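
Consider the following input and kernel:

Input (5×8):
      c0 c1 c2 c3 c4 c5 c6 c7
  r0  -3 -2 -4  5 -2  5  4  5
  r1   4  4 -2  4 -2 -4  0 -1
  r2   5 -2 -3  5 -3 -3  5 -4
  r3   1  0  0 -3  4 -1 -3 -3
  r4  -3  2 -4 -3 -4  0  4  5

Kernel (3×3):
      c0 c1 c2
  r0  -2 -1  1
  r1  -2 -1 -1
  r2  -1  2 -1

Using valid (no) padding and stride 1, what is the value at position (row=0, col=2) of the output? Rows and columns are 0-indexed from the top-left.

19

The receptive field on the input at this output position is [-4 5 -2 / -2 4 -2 / -3 5 -3]. Elementwise product with the kernel and sum: -4·-2 + 5·-1 + -2·1 + -2·-2 + 4·-1 + -2·-1 + -3·-1 + 5·2 + -3·-1.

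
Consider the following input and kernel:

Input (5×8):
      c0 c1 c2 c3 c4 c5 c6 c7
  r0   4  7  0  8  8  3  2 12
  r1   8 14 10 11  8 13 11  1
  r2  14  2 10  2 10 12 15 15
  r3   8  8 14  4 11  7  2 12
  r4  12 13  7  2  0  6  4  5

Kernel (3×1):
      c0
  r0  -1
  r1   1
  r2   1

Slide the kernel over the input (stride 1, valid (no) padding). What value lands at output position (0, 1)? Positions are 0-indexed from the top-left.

9

The receptive field on the input at this output position is [7 / 14 / 2]. Elementwise product with the kernel and sum: 7·-1 + 14·1 + 2·1.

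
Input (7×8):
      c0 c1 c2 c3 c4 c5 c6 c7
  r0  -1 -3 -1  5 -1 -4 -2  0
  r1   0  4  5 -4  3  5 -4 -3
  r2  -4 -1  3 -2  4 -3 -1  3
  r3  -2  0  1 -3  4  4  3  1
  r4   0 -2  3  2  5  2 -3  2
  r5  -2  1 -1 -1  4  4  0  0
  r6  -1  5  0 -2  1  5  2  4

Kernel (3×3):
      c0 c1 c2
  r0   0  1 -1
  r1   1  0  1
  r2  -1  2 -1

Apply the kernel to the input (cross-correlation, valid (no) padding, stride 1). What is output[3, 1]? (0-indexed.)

The receptive field on the input at this output position is [0 1 -3 / -2 3 2 / 1 -1 -1]. Elementwise product with the kernel and sum: 1·1 + -3·-1 + -2·1 + 2·1 + 1·-1 + -1·2 + -1·-1.

2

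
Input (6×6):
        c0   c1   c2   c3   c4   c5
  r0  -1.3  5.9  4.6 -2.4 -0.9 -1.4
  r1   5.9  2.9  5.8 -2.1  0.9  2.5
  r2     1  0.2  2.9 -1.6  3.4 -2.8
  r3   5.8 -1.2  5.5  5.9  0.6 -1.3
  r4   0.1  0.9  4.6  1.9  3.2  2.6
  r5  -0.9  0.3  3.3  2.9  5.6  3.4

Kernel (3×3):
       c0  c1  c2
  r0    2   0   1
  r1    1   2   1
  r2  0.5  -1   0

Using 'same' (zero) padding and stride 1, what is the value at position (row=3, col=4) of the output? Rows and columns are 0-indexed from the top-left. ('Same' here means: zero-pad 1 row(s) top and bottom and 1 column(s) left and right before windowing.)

The receptive field on the zero-padded input at this output position is [-1.6 3.4 -2.8 / 5.9 0.6 -1.3 / 1.9 3.2 2.6]. Elementwise product with the kernel and sum: -1.6·2 + -2.8·1 + 5.9·1 + 0.6·2 + -1.3·1 + 1.9·0.5 + 3.2·-1.

-2.45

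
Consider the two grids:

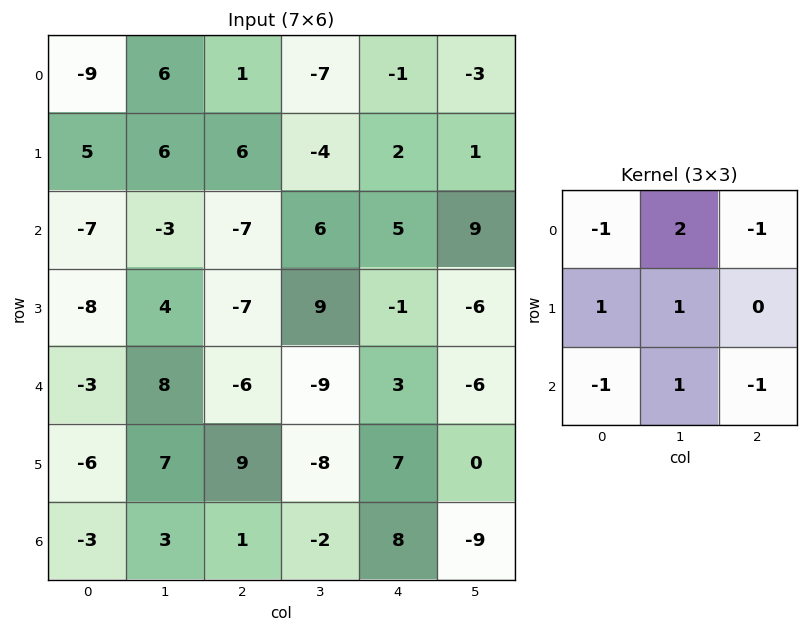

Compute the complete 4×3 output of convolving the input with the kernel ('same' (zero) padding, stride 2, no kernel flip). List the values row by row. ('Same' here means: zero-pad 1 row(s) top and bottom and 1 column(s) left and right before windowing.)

Output[0,0]: The receptive field on the zero-padded input at this output position is [0 0 0 / 0 -9 6 / 0 5 6]. Elementwise product with the kernel and sum: 0·-1 + 0·2 + 0·-1 + 0·1 + -9·1 + 0·-1 + 5·1 + 6·-1.
Output[0,1]: The receptive field on the zero-padded input at this output position is [0 0 0 / 6 1 -7 / 6 6 -4]. Elementwise product with the kernel and sum: 0·-1 + 0·2 + 0·-1 + 6·1 + 1·1 + 6·-1 + 6·1 + -4·-1.

-10 11 -3
-15 -20 14
-36 -15 4
-22 23 28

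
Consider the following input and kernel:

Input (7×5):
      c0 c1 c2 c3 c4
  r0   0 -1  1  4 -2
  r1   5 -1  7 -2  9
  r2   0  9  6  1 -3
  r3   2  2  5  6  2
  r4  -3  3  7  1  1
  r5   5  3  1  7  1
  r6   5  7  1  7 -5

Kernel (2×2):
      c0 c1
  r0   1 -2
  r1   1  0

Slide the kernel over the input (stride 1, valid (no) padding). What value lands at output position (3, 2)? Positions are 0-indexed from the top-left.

0

The receptive field on the input at this output position is [5 6 / 7 1]. Elementwise product with the kernel and sum: 5·1 + 6·-2 + 7·1.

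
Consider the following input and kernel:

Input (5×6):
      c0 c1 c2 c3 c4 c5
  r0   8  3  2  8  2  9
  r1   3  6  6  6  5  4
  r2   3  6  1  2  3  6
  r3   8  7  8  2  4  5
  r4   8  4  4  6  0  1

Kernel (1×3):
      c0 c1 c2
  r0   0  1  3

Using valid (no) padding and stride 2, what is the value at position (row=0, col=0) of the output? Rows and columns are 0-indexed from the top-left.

9

The receptive field on the input at this output position is [8 3 2]. Elementwise product with the kernel and sum: 3·1 + 2·3.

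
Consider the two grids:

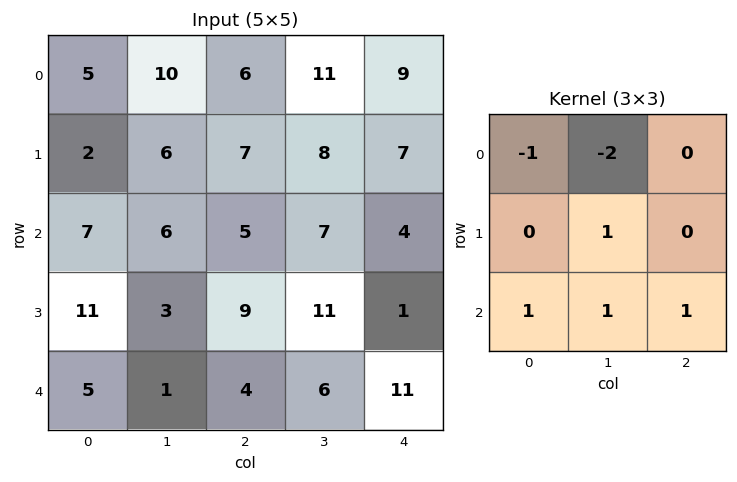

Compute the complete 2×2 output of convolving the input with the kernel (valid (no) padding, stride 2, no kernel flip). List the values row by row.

-1 -4
-6 13

Output[0,0]: The receptive field on the input at this output position is [5 10 6 / 2 6 7 / 7 6 5]. Elementwise product with the kernel and sum: 5·-1 + 10·-2 + 6·1 + 7·1 + 6·1 + 5·1.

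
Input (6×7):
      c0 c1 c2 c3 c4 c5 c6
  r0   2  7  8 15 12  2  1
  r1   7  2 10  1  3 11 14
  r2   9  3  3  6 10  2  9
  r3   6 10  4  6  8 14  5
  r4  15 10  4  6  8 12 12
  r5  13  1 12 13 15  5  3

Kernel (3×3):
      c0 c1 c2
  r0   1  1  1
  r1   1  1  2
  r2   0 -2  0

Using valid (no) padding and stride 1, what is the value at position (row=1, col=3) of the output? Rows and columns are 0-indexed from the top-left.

19

The receptive field on the input at this output position is [1 3 11 / 6 10 2 / 6 8 14]. Elementwise product with the kernel and sum: 1·1 + 3·1 + 11·1 + 6·1 + 10·1 + 2·2 + 8·-2.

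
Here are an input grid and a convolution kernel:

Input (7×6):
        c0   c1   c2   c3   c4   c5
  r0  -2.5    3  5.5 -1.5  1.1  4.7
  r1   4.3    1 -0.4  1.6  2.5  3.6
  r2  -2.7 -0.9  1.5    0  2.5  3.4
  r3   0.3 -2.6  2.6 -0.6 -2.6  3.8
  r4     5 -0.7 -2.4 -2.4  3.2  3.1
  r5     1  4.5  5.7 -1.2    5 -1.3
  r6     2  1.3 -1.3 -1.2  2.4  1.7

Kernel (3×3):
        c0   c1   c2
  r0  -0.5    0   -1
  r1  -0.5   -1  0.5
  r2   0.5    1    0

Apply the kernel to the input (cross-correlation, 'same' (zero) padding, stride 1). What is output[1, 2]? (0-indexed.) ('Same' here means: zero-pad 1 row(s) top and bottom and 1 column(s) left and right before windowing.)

The receptive field on the zero-padded input at this output position is [3 5.5 -1.5 / 1 -0.4 1.6 / -0.9 1.5 0]. Elementwise product with the kernel and sum: 3·-0.5 + -1.5·-1 + 1·-0.5 + -0.4·-1 + 1.6·0.5 + -0.9·0.5 + 1.5·1.

1.75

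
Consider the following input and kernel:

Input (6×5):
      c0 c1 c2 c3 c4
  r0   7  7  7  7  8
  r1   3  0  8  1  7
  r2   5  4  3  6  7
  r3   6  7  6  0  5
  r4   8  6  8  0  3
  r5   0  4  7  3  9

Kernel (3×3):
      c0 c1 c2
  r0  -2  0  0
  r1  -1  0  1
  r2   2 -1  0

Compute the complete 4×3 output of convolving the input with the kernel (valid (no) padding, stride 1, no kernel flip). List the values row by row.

Output[0,0]: The receptive field on the input at this output position is [7 7 7 / 3 0 8 / 5 4 3]. Elementwise product with the kernel and sum: 7·-2 + 3·-1 + 8·1 + 5·2 + 4·-1.

-3 -8 -15
-3 10 0
0 -11 9
-16 -19 -6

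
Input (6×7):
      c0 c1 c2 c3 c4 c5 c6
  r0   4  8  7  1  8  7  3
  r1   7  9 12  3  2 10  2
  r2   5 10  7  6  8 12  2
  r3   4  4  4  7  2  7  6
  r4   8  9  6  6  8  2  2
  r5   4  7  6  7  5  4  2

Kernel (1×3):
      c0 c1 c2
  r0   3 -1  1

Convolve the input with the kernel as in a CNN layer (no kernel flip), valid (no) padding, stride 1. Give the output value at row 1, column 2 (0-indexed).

The receptive field on the input at this output position is [12 3 2]. Elementwise product with the kernel and sum: 12·3 + 3·-1 + 2·1.

35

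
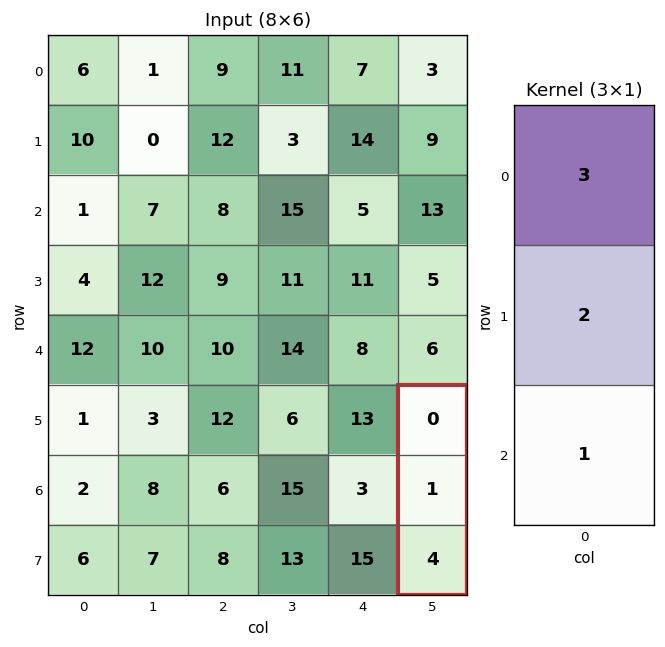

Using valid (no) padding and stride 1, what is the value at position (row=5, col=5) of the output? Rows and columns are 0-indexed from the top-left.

The receptive field on the input at this output position is [0 / 1 / 4]. Elementwise product with the kernel and sum: 0·3 + 1·2 + 4·1.

6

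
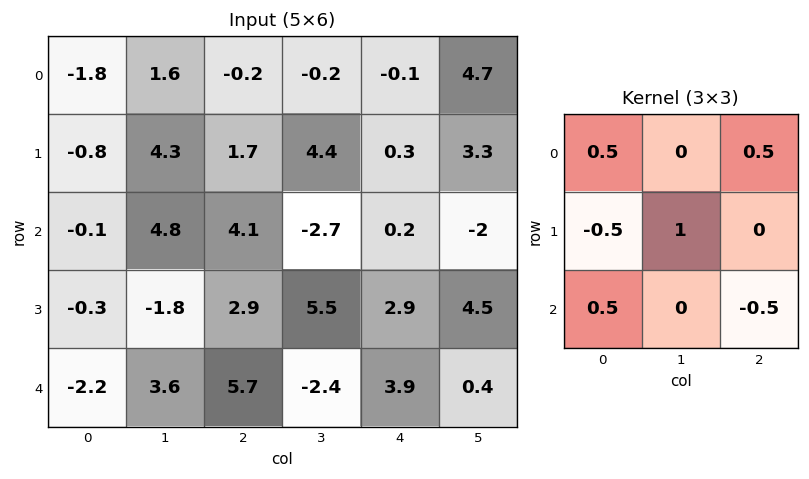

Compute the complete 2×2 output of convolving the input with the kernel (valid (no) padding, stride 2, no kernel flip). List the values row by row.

Output[0,0]: The receptive field on the input at this output position is [-1.8 1.6 -0.2 / -0.8 4.3 1.7 / -0.1 4.8 4.1]. Elementwise product with the kernel and sum: -1.8·0.5 + -0.2·0.5 + -0.8·-0.5 + 4.3·1 + -0.1·0.5 + 4.1·-0.5.

1.6 5.35
-3.6 7.1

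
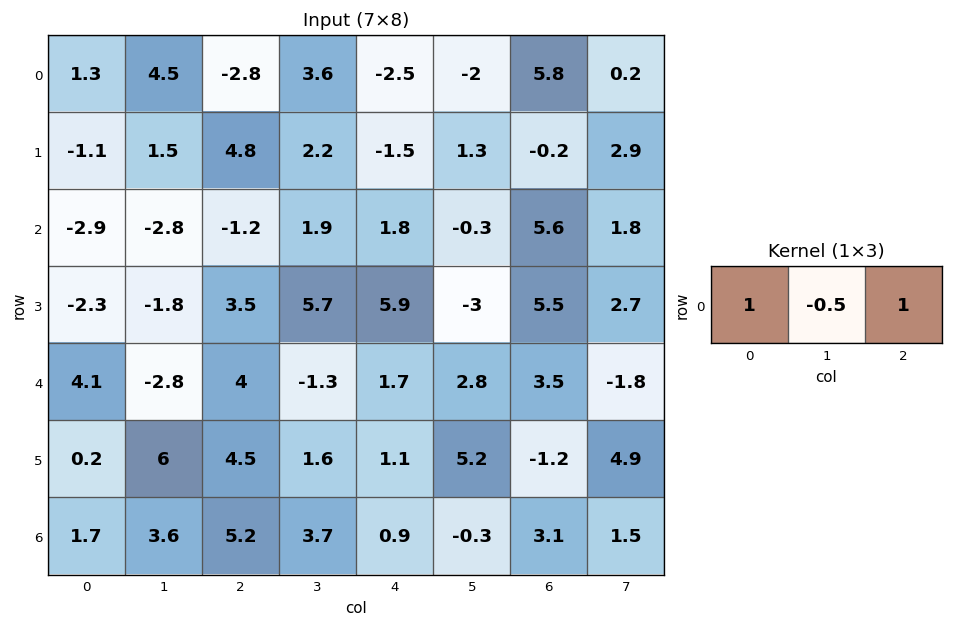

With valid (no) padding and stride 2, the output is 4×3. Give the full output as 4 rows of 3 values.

Output[0,0]: The receptive field on the input at this output position is [1.3 4.5 -2.8]. Elementwise product with the kernel and sum: 1.3·1 + 4.5·-0.5 + -2.8·1.

-3.75 -7.1 4.3
-2.7 -0.35 7.55
9.5 6.35 3.8
5.1 4.25 4.15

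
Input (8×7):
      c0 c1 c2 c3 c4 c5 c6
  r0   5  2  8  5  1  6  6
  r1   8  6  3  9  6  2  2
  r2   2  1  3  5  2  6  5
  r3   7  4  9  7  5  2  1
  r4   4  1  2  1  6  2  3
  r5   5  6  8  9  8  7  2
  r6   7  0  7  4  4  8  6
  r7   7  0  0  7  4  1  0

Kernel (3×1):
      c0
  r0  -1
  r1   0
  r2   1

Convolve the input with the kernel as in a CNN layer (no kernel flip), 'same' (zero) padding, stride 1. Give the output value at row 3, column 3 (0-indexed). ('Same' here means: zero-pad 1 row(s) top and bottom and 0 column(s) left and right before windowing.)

-4

The receptive field on the zero-padded input at this output position is [5 / 7 / 1]. Elementwise product with the kernel and sum: 5·-1 + 1·1.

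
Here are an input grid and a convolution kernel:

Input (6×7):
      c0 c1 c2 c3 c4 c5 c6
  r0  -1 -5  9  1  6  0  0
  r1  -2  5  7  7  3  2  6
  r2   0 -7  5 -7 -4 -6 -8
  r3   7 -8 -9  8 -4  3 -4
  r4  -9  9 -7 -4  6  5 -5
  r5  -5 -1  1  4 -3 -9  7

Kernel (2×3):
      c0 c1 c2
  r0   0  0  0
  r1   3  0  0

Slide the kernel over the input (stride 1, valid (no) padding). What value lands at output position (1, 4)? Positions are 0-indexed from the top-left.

-12

The receptive field on the input at this output position is [3 2 6 / -4 -6 -8]. Elementwise product with the kernel and sum: -4·3.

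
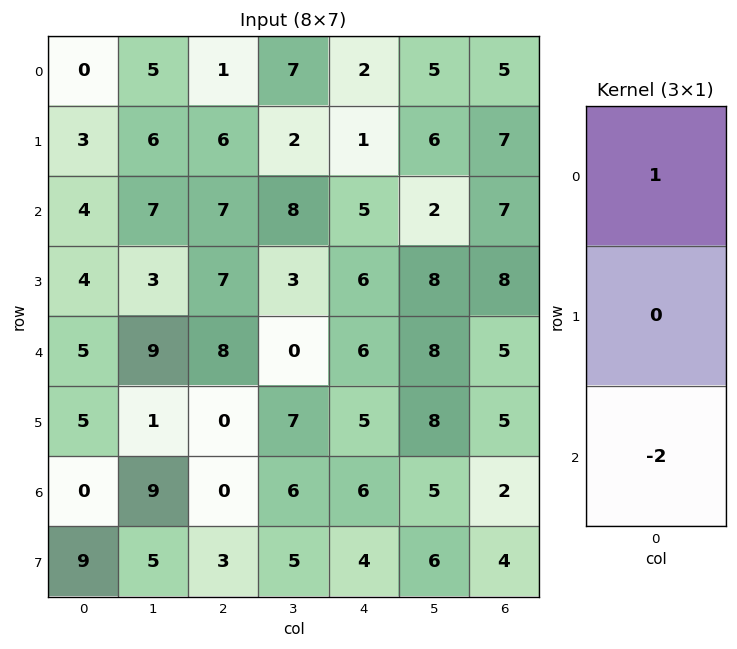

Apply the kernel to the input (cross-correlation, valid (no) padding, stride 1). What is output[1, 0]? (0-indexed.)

-5

The receptive field on the input at this output position is [3 / 4 / 4]. Elementwise product with the kernel and sum: 3·1 + 4·-2.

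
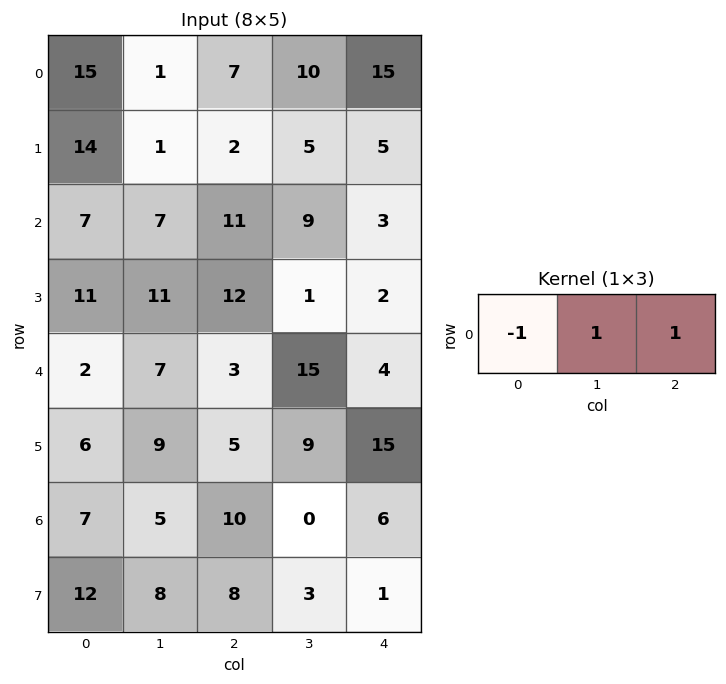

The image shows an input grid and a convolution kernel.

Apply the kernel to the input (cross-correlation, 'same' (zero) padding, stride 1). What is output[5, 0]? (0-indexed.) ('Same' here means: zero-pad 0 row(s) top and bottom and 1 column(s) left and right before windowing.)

The receptive field on the zero-padded input at this output position is [0 6 9]. Elementwise product with the kernel and sum: 0·-1 + 6·1 + 9·1.

15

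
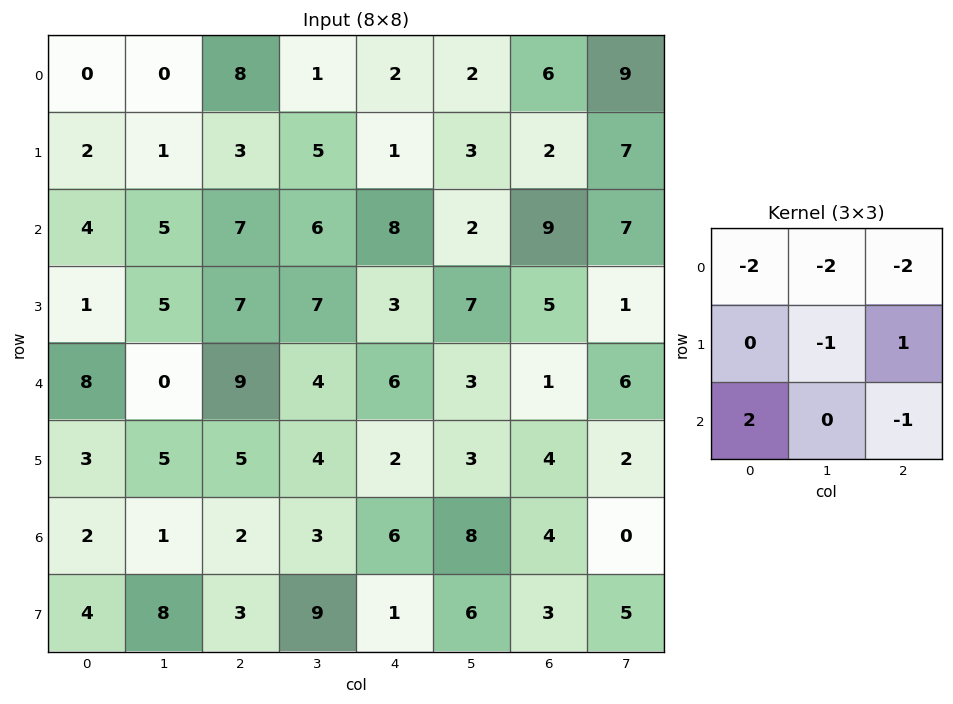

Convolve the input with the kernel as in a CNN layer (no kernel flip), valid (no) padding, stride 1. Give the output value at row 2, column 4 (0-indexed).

-29

The receptive field on the input at this output position is [8 2 9 / 3 7 5 / 6 3 1]. Elementwise product with the kernel and sum: 8·-2 + 2·-2 + 9·-2 + 7·-1 + 5·1 + 6·2 + 1·-1.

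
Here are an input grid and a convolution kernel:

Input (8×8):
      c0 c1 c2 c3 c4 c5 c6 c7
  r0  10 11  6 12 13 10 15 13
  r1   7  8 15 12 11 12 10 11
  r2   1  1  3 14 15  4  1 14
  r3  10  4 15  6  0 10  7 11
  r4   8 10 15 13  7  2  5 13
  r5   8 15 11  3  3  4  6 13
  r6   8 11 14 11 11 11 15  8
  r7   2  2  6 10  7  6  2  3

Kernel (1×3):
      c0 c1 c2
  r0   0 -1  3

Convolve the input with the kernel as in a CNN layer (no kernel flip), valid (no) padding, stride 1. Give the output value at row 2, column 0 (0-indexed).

8

The receptive field on the input at this output position is [1 1 3]. Elementwise product with the kernel and sum: 1·-1 + 3·3.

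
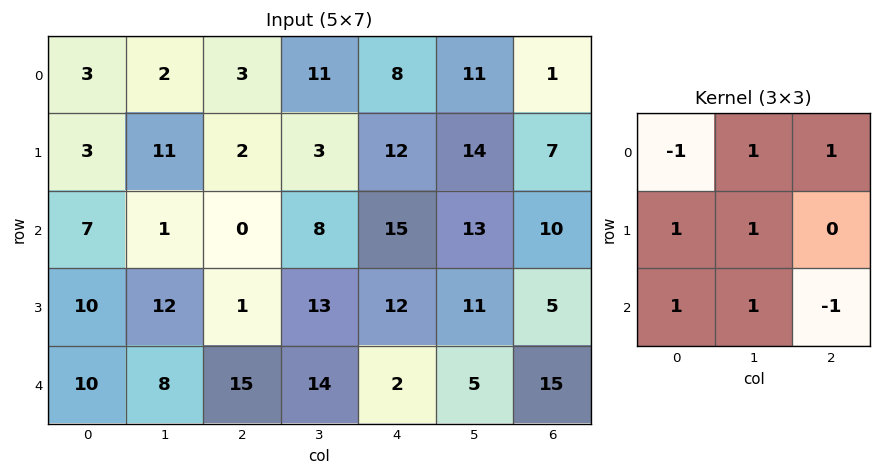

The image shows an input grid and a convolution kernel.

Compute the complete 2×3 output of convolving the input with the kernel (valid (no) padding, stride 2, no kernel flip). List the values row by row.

24 14 48
19 64 23

Output[0,0]: The receptive field on the input at this output position is [3 2 3 / 3 11 2 / 7 1 0]. Elementwise product with the kernel and sum: 3·-1 + 2·1 + 3·1 + 3·1 + 11·1 + 7·1 + 1·1 + 0·-1.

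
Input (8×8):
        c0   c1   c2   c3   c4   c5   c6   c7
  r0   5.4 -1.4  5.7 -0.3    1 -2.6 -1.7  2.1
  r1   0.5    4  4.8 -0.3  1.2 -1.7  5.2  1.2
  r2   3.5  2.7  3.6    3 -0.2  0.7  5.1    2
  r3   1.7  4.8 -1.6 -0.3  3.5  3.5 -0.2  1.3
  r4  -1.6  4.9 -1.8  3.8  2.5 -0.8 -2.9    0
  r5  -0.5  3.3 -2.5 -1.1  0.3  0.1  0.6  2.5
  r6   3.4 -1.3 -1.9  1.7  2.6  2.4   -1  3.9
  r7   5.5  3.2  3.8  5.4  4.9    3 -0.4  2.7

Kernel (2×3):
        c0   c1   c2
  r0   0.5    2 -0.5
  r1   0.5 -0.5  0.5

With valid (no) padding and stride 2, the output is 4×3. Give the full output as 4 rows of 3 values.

-2.3 4.9 0.2
3 9 -1.35
6.75 4.9 1.5
3.1 2.8 7.35

Output[0,0]: The receptive field on the input at this output position is [5.4 -1.4 5.7 / 0.5 4 4.8]. Elementwise product with the kernel and sum: 5.4·0.5 + -1.4·2 + 5.7·-0.5 + 0.5·0.5 + 4·-0.5 + 4.8·0.5.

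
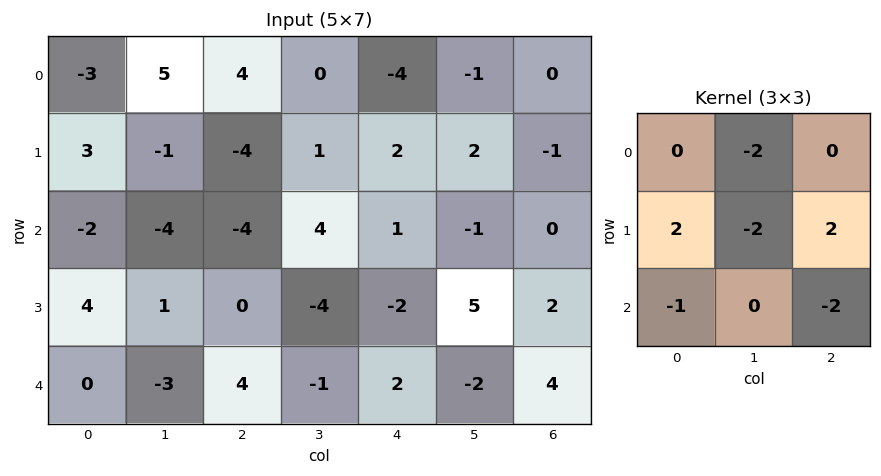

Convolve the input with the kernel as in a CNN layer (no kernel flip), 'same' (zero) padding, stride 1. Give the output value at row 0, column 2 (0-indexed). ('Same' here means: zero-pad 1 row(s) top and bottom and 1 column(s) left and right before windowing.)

The receptive field on the zero-padded input at this output position is [0 0 0 / 5 4 0 / -1 -4 1]. Elementwise product with the kernel and sum: 0·-2 + 5·2 + 4·-2 + 0·2 + -1·-1 + 1·-2.

1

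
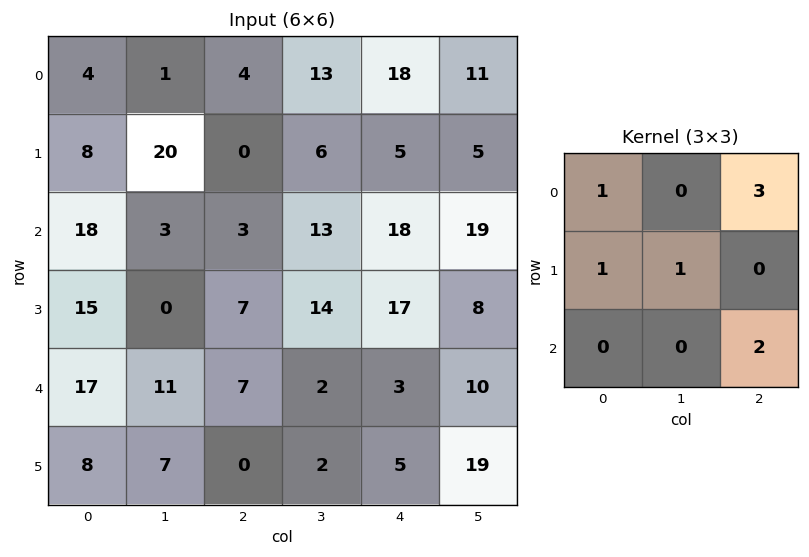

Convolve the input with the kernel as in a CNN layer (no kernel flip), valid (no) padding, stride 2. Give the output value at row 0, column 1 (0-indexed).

100

The receptive field on the input at this output position is [4 13 18 / 0 6 5 / 3 13 18]. Elementwise product with the kernel and sum: 4·1 + 18·3 + 0·1 + 6·1 + 18·2.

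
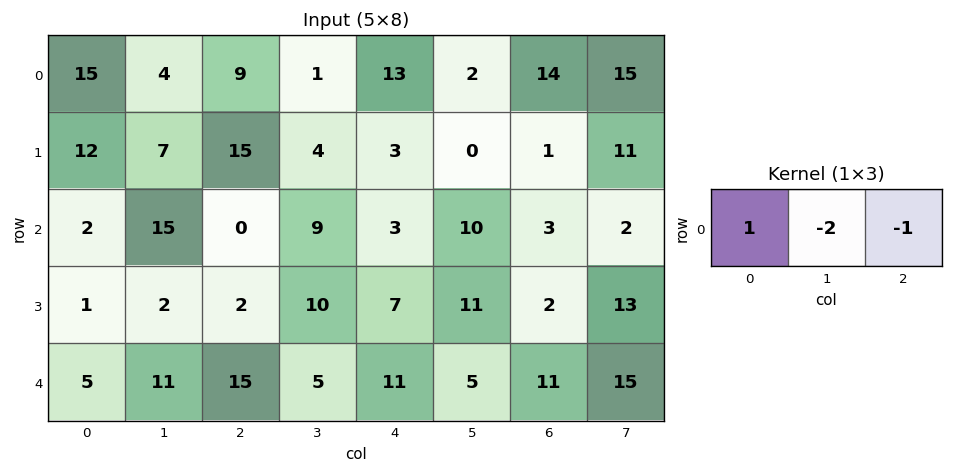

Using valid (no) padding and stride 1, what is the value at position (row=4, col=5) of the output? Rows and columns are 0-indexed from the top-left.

The receptive field on the input at this output position is [5 11 15]. Elementwise product with the kernel and sum: 5·1 + 11·-2 + 15·-1.

-32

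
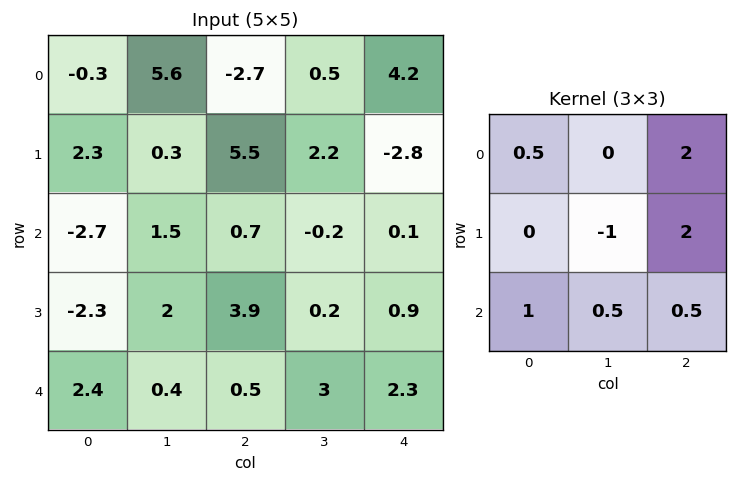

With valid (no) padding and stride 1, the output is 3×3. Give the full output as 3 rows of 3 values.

Output[0,0]: The receptive field on the input at this output position is [-0.3 5.6 -2.7 / 2.3 0.3 5.5 / -2.7 1.5 0.7]. Elementwise product with the kernel and sum: -0.3·0.5 + -2.7·2 + 0.3·-1 + 5.5·2 + -2.7·1 + 1.5·0.5 + 0.7·0.5.

3.55 4.45 -0.1
12.7 7.5 2
8.7 -1 5.3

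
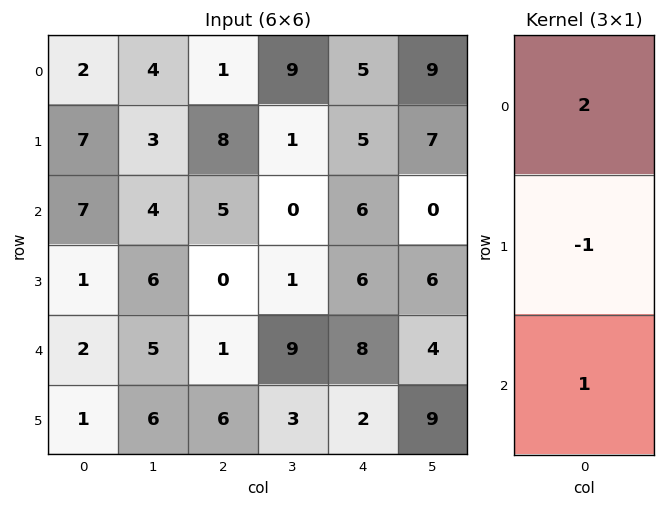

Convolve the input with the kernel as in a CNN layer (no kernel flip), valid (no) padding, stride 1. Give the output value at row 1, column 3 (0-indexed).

3

The receptive field on the input at this output position is [1 / 0 / 1]. Elementwise product with the kernel and sum: 1·2 + 0·-1 + 1·1.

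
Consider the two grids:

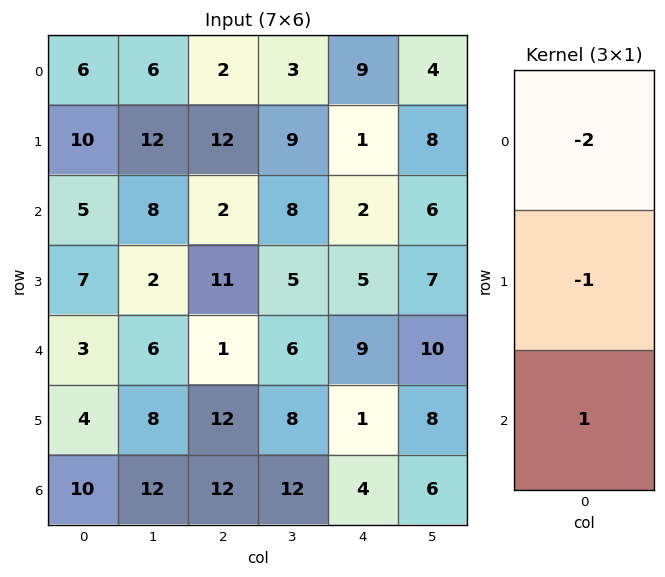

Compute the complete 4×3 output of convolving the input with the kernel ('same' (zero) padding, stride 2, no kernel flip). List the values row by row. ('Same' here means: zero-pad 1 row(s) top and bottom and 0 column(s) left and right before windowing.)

4 10 -8
-18 -15 1
-13 -11 -18
-18 -36 -6

Output[0,0]: The receptive field on the zero-padded input at this output position is [0 / 6 / 10]. Elementwise product with the kernel and sum: 0·-2 + 6·-1 + 10·1.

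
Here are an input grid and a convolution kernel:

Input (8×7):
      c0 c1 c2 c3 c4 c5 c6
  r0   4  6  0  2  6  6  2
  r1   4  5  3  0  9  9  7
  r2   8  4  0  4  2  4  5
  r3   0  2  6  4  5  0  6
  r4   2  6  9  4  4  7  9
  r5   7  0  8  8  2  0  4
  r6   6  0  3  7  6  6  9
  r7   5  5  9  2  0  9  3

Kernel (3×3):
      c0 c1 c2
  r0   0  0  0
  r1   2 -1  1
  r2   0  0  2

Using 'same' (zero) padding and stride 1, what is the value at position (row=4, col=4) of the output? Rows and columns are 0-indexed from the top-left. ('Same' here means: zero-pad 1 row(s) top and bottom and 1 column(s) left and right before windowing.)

The receptive field on the zero-padded input at this output position is [4 5 0 / 4 4 7 / 8 2 0]. Elementwise product with the kernel and sum: 4·2 + 4·-1 + 7·1 + 0·2.

11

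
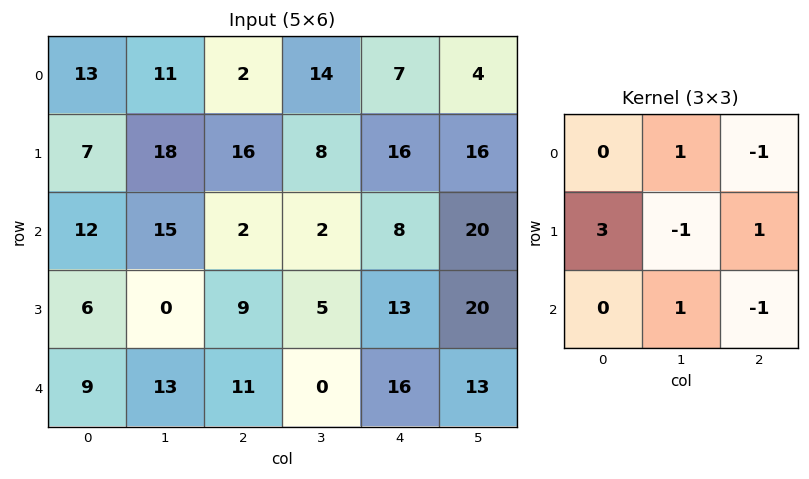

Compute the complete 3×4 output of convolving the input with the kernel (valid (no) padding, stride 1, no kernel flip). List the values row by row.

Output[0,0]: The receptive field on the input at this output position is [13 11 2 / 7 18 16 / 12 15 2]. Elementwise product with the kernel and sum: 11·1 + 2·-1 + 7·3 + 18·-1 + 16·1 + 15·1 + 2·-1.

41 34 57 15
16 57 -4 11
42 7 13 13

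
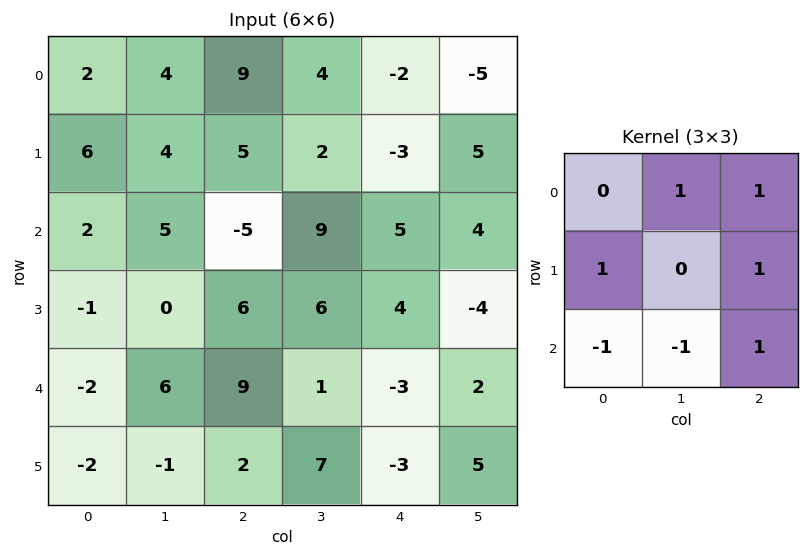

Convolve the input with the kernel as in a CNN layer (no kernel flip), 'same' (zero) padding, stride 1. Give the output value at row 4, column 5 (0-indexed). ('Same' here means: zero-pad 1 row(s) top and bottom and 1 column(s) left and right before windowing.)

-9

The receptive field on the zero-padded input at this output position is [4 -4 0 / -3 2 0 / -3 5 0]. Elementwise product with the kernel and sum: -4·1 + 0·1 + -3·1 + 0·1 + -3·-1 + 5·-1 + 0·1.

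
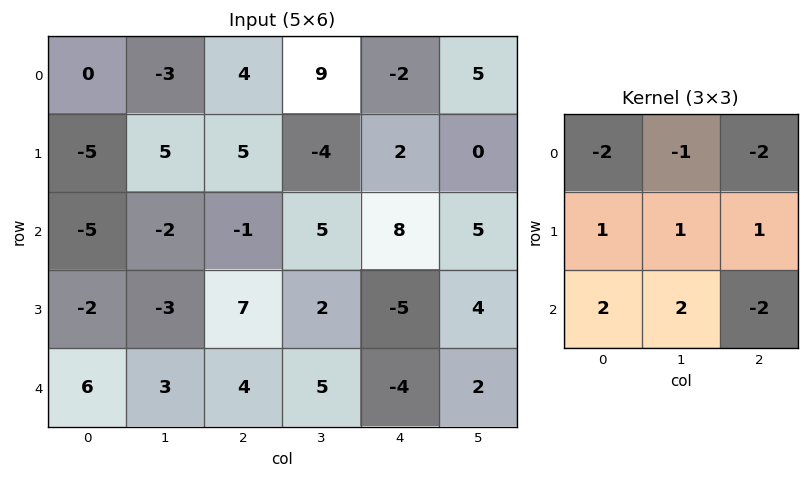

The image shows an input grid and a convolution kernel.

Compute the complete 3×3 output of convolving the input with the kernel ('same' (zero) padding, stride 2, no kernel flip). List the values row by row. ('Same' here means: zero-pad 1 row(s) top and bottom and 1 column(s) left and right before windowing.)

Output[0,0]: The receptive field on the zero-padded input at this output position is [0 0 0 / 0 0 -3 / 0 -5 5]. Elementwise product with the kernel and sum: 0·-2 + 0·-1 + 0·-2 + 0·1 + 0·1 + -3·1 + 0·2 + -5·2 + 5·-2.
Output[0,1]: The receptive field on the zero-padded input at this output position is [0 0 0 / -3 4 9 / 5 5 -4]. Elementwise product with the kernel and sum: 0·-2 + 0·-1 + 0·-2 + -3·1 + 4·1 + 9·1 + 5·2 + 5·2 + -4·-2.

-23 38 8
-10 -1 10
17 7 -4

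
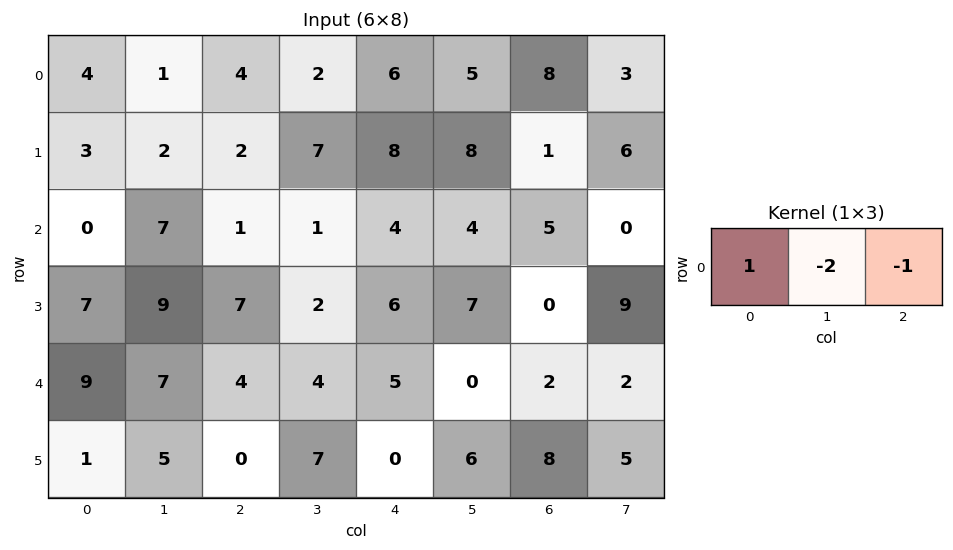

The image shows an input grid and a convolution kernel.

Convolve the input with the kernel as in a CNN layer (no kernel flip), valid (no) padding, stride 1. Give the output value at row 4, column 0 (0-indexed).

-9

The receptive field on the input at this output position is [9 7 4]. Elementwise product with the kernel and sum: 9·1 + 7·-2 + 4·-1.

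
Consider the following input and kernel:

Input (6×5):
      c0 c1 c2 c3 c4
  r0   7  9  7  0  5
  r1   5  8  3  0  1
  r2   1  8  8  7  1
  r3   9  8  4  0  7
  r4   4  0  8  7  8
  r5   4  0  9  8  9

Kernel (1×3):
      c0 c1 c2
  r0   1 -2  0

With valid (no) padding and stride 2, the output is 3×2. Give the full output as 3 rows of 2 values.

-11 7
-15 -6
4 -6

Output[0,0]: The receptive field on the input at this output position is [7 9 7]. Elementwise product with the kernel and sum: 7·1 + 9·-2.
Output[0,1]: The receptive field on the input at this output position is [7 0 5]. Elementwise product with the kernel and sum: 7·1 + 0·-2.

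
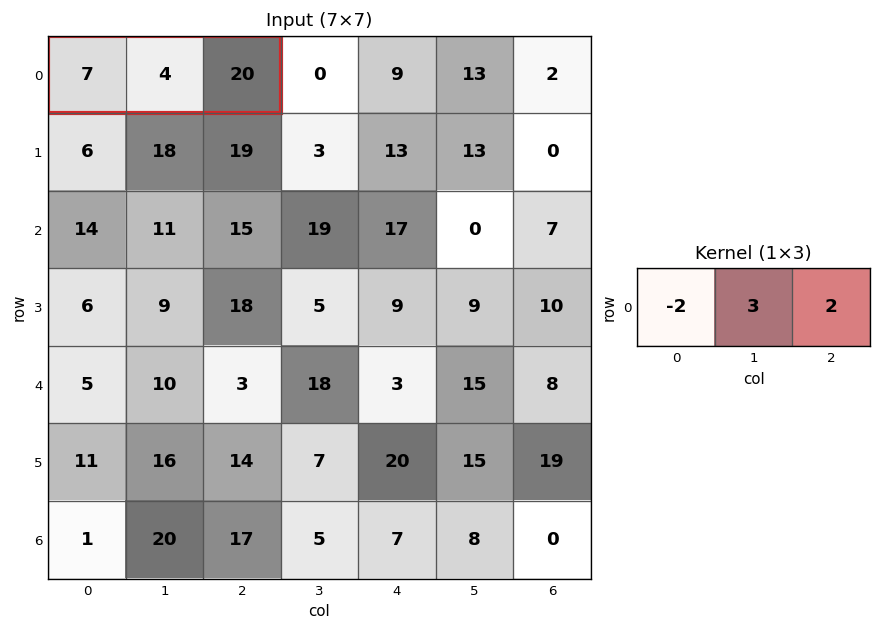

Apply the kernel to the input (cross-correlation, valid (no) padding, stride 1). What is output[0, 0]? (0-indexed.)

38

The receptive field on the input at this output position is [7 4 20]. Elementwise product with the kernel and sum: 7·-2 + 4·3 + 20·2.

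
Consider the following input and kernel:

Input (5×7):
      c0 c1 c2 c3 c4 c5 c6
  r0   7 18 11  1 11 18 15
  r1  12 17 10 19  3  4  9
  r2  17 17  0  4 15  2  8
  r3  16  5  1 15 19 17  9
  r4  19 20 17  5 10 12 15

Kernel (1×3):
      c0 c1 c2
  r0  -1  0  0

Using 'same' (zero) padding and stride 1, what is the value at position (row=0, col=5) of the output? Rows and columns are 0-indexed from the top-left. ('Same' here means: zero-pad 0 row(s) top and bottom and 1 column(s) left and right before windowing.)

The receptive field on the zero-padded input at this output position is [11 18 15]. Elementwise product with the kernel and sum: 11·-1.

-11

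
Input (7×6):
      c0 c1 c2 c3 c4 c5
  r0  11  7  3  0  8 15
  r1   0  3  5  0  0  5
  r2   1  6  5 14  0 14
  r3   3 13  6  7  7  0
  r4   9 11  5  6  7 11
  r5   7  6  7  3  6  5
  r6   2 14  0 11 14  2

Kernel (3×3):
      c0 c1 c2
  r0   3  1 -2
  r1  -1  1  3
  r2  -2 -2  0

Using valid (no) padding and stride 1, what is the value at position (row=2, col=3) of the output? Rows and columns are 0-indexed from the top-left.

-12

The receptive field on the input at this output position is [14 0 14 / 7 7 0 / 6 7 11]. Elementwise product with the kernel and sum: 14·3 + 0·1 + 14·-2 + 7·-1 + 7·1 + 0·3 + 6·-2 + 7·-2.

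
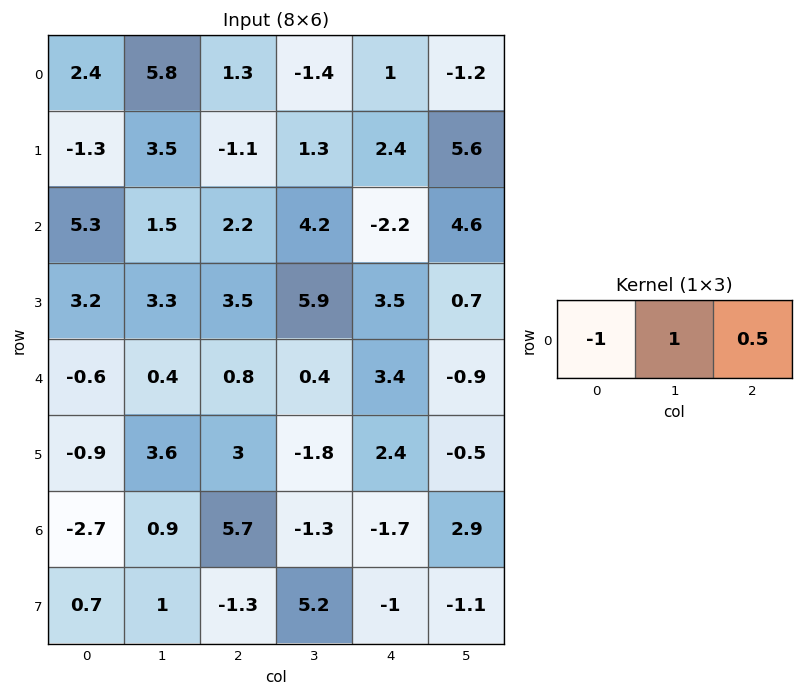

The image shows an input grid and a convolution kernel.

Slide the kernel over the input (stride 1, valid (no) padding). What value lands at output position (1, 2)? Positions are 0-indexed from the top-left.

3.6

The receptive field on the input at this output position is [-1.1 1.3 2.4]. Elementwise product with the kernel and sum: -1.1·-1 + 1.3·1 + 2.4·0.5.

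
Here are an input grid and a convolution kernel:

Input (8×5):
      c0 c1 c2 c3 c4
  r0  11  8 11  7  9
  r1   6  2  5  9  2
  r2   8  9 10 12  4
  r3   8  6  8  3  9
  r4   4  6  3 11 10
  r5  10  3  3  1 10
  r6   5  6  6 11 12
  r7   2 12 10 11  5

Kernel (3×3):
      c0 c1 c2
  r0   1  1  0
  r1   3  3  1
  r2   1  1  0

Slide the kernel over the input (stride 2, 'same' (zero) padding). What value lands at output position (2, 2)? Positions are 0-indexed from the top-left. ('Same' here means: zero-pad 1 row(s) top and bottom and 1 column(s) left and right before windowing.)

86

The receptive field on the zero-padded input at this output position is [3 9 0 / 11 10 0 / 1 10 0]. Elementwise product with the kernel and sum: 3·1 + 9·1 + 11·3 + 10·3 + 0·1 + 1·1 + 10·1.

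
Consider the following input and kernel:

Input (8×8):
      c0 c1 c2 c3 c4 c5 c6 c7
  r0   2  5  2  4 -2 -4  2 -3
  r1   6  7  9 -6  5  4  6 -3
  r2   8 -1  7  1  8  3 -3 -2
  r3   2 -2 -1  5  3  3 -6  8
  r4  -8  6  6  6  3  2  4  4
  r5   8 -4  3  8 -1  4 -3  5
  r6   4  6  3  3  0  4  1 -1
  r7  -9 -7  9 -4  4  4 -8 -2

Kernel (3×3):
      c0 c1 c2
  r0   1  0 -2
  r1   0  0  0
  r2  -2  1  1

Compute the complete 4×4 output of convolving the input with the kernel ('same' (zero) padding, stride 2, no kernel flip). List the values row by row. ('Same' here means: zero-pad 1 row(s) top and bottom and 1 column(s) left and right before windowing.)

13 -11 21 -5
-14 27 -18 6
8 7 -14 -19
-8 -1 16 -24

Output[0,0]: The receptive field on the zero-padded input at this output position is [0 0 0 / 0 2 5 / 0 6 7]. Elementwise product with the kernel and sum: 0·1 + 0·-2 + 0·-2 + 6·1 + 7·1.
Output[0,1]: The receptive field on the zero-padded input at this output position is [0 0 0 / 5 2 4 / 7 9 -6]. Elementwise product with the kernel and sum: 0·1 + 0·-2 + 7·-2 + 9·1 + -6·1.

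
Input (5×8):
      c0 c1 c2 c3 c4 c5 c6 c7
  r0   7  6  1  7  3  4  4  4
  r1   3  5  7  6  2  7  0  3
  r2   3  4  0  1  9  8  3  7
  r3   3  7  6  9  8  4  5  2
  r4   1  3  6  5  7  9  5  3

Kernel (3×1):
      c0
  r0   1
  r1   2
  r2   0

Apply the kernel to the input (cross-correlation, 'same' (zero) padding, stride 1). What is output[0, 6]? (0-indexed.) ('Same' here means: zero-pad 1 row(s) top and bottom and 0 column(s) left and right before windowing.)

The receptive field on the zero-padded input at this output position is [0 / 4 / 0]. Elementwise product with the kernel and sum: 0·1 + 4·2.

8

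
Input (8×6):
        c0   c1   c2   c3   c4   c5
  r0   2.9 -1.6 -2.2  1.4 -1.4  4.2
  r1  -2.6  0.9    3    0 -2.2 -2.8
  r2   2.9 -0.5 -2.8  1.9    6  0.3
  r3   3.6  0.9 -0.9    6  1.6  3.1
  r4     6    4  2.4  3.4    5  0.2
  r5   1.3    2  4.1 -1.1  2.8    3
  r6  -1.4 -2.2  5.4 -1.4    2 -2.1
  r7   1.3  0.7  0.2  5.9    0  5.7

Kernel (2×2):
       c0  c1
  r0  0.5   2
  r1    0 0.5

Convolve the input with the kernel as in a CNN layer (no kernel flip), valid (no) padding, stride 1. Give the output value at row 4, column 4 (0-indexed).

4.4

The receptive field on the input at this output position is [5 0.2 / 2.8 3]. Elementwise product with the kernel and sum: 5·0.5 + 0.2·2 + 3·0.5.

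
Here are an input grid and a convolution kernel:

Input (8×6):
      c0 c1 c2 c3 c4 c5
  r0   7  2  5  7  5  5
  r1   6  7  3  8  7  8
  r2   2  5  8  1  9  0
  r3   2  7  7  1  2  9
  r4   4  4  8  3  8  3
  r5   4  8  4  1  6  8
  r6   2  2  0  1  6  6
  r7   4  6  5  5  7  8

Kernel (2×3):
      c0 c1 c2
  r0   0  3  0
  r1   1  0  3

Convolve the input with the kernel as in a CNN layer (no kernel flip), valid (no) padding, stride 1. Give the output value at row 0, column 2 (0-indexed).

The receptive field on the input at this output position is [5 7 5 / 3 8 7]. Elementwise product with the kernel and sum: 7·3 + 3·1 + 7·3.

45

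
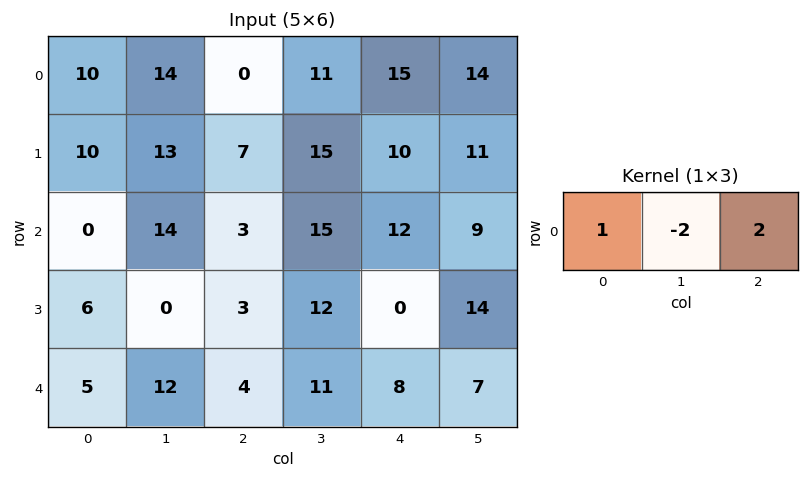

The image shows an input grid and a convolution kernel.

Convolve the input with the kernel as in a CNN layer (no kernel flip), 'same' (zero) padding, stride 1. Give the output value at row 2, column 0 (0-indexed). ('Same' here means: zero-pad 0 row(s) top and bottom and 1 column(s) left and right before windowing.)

28

The receptive field on the zero-padded input at this output position is [0 0 14]. Elementwise product with the kernel and sum: 0·1 + 0·-2 + 14·2.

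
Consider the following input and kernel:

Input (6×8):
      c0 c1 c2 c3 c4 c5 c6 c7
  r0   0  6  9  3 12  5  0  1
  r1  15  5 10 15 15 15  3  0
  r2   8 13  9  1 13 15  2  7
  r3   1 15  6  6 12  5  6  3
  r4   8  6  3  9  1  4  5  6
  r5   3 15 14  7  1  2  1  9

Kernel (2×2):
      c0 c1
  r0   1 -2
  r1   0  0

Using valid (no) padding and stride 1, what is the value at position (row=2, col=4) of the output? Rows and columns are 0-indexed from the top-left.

The receptive field on the input at this output position is [13 15 / 12 5]. Elementwise product with the kernel and sum: 13·1 + 15·-2.

-17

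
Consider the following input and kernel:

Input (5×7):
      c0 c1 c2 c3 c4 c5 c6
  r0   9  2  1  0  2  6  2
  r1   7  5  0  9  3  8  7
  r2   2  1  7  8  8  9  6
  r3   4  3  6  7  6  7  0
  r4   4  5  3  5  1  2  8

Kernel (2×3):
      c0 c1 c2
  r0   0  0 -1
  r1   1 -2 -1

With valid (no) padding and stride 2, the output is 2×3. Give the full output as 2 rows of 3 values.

Output[0,0]: The receptive field on the input at this output position is [9 2 1 / 7 5 0]. Elementwise product with the kernel and sum: 1·-1 + 7·1 + 5·-2 + 0·-1.

-4 -23 -22
-15 -22 -14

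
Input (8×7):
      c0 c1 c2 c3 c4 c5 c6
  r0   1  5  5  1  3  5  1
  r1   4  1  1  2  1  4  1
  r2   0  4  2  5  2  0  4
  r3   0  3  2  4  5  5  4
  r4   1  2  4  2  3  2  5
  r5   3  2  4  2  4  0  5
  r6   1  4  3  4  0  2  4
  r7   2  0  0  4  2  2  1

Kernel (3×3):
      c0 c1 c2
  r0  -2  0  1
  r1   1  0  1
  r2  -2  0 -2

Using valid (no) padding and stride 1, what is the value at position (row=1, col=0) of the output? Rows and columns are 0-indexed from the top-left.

The receptive field on the input at this output position is [4 1 1 / 0 4 2 / 0 3 2]. Elementwise product with the kernel and sum: 4·-2 + 1·1 + 0·1 + 2·1 + 0·-2 + 2·-2.

-9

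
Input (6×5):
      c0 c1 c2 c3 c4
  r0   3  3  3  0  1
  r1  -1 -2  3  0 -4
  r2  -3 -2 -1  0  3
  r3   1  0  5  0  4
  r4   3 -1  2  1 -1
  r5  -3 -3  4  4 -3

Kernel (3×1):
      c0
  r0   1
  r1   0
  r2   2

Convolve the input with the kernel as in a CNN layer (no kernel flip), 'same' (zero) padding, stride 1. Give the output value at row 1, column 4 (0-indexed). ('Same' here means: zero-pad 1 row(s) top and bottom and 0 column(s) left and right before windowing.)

7

The receptive field on the zero-padded input at this output position is [1 / -4 / 3]. Elementwise product with the kernel and sum: 1·1 + 3·2.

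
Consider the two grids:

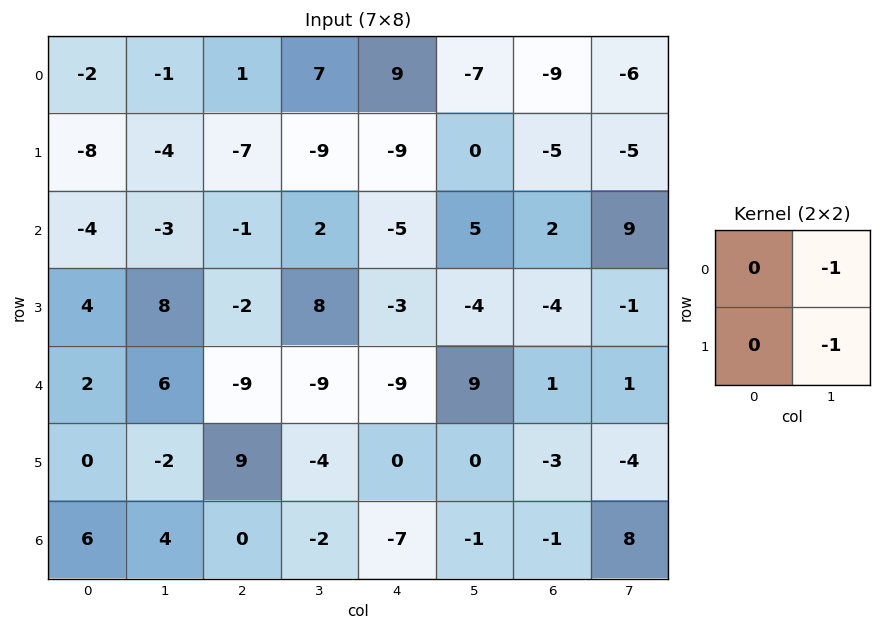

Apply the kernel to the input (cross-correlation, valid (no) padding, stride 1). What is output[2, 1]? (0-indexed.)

The receptive field on the input at this output position is [-3 -1 / 8 -2]. Elementwise product with the kernel and sum: -1·-1 + -2·-1.

3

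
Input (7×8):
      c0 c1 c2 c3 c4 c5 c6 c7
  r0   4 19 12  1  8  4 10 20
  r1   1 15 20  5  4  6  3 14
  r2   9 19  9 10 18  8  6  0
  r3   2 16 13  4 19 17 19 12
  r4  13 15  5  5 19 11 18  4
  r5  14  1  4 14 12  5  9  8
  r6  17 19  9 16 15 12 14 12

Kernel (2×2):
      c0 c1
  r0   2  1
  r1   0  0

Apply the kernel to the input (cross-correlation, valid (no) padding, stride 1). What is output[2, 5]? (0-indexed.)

The receptive field on the input at this output position is [8 6 / 17 19]. Elementwise product with the kernel and sum: 8·2 + 6·1.

22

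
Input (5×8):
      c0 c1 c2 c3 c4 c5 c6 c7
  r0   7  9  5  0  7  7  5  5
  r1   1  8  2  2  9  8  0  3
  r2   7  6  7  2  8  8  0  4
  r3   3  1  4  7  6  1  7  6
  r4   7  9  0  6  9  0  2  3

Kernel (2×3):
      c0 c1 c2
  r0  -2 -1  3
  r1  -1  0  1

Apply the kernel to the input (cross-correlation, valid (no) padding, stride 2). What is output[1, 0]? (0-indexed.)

2

The receptive field on the input at this output position is [7 6 7 / 3 1 4]. Elementwise product with the kernel and sum: 7·-2 + 6·-1 + 7·3 + 3·-1 + 4·1.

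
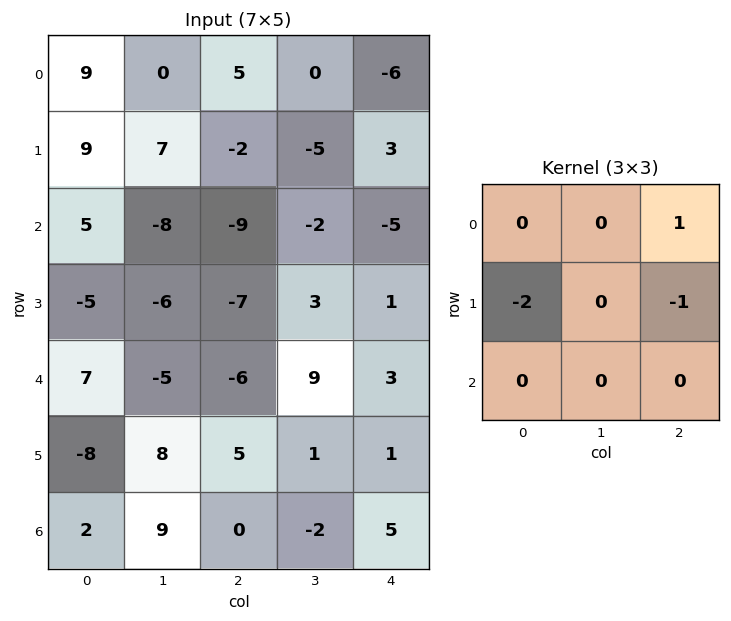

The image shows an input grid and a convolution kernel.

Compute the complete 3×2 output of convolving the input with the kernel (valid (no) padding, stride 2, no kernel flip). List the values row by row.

Output[0,0]: The receptive field on the input at this output position is [9 0 5 / 9 7 -2 / 5 -8 -9]. Elementwise product with the kernel and sum: 5·1 + 9·-2 + -2·-1.

-11 -5
8 8
5 -8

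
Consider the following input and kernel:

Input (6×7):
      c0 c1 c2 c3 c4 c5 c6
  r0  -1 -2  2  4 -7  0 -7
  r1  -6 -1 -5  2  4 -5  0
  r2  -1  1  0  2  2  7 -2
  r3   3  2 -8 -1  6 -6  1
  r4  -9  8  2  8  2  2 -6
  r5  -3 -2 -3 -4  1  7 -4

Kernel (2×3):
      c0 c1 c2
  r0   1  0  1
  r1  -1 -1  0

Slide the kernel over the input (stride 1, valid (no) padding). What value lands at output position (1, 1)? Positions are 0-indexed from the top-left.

0

The receptive field on the input at this output position is [-1 -5 2 / 1 0 2]. Elementwise product with the kernel and sum: -1·1 + 2·1 + 1·-1 + 0·-1.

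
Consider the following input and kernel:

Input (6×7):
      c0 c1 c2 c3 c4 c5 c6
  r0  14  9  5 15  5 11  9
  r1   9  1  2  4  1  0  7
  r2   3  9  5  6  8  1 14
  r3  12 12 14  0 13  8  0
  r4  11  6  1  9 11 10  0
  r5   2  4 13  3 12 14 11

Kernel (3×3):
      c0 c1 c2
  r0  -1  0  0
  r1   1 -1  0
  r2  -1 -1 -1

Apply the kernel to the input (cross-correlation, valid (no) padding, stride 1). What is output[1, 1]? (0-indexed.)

The receptive field on the input at this output position is [1 2 4 / 9 5 6 / 12 14 0]. Elementwise product with the kernel and sum: 1·-1 + 9·1 + 5·-1 + 12·-1 + 14·-1 + 0·-1.

-23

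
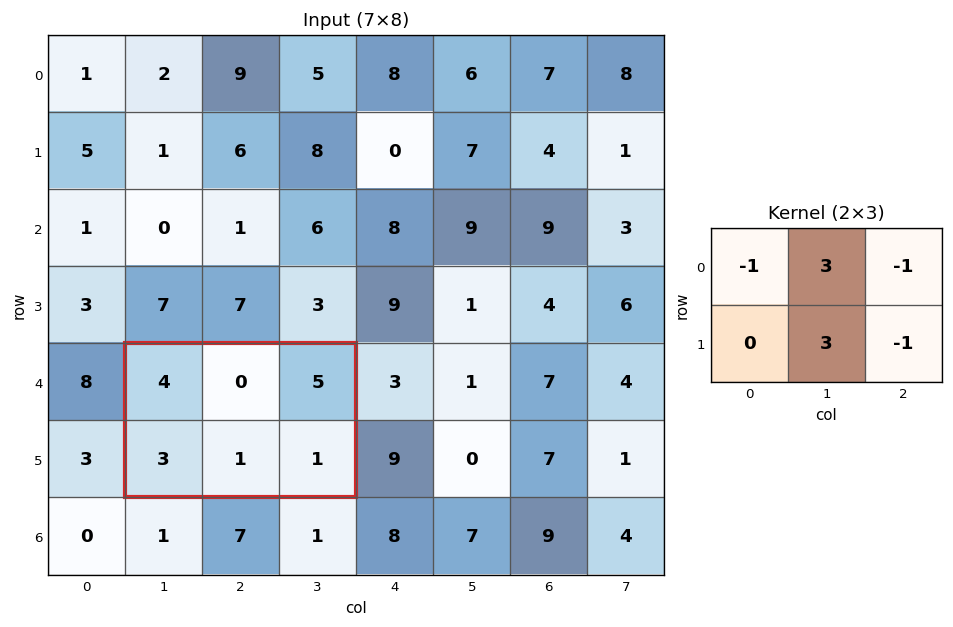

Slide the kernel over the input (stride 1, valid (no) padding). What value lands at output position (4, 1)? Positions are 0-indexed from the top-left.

-7

The receptive field on the input at this output position is [4 0 5 / 3 1 1]. Elementwise product with the kernel and sum: 4·-1 + 0·3 + 5·-1 + 1·3 + 1·-1.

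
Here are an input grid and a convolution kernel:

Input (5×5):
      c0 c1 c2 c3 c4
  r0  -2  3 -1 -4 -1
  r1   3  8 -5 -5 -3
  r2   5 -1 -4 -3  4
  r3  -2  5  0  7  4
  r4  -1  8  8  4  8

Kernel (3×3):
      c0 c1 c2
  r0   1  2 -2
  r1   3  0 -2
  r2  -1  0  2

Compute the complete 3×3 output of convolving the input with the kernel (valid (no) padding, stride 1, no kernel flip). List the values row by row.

Output[0,0]: The receptive field on the input at this output position is [-2 3 -1 / 3 8 -5 / 5 -1 -4]. Elementwise product with the kernel and sum: -2·1 + 3·2 + -1·-2 + 3·3 + -5·-2 + 5·-1 + -4·2.
Output[0,1]: The receptive field on the input at this output position is [3 -1 -4 / 8 -5 -5 / -1 -4 -3]. Elementwise product with the kernel and sum: 3·1 + -1·2 + -4·-2 + 8·3 + -5·-2 + -1·-1 + -3·2.

12 38 -4
54 20 -21
22 -2 -18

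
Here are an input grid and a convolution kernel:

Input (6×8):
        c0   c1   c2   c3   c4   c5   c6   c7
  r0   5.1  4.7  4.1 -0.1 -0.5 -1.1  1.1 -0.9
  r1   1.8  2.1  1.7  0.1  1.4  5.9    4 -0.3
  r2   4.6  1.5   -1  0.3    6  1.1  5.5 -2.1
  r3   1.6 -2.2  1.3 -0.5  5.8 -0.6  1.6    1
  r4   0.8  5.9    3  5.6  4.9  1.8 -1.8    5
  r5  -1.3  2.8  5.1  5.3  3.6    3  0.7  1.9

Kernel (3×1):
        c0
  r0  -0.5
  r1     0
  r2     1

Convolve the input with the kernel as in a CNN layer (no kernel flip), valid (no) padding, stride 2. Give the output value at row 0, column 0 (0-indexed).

2.05

The receptive field on the input at this output position is [5.1 / 1.8 / 4.6]. Elementwise product with the kernel and sum: 5.1·-0.5 + 4.6·1.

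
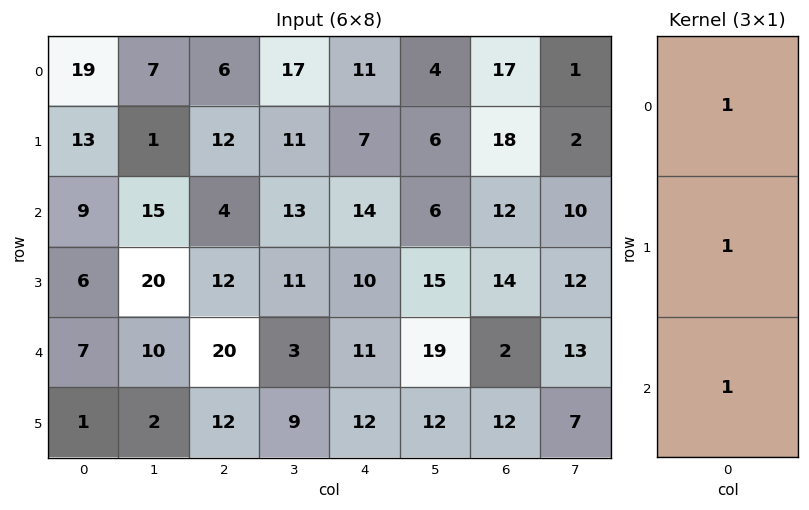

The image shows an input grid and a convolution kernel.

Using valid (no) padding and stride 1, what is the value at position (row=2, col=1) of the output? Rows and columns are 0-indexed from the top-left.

The receptive field on the input at this output position is [15 / 20 / 10]. Elementwise product with the kernel and sum: 15·1 + 20·1 + 10·1.

45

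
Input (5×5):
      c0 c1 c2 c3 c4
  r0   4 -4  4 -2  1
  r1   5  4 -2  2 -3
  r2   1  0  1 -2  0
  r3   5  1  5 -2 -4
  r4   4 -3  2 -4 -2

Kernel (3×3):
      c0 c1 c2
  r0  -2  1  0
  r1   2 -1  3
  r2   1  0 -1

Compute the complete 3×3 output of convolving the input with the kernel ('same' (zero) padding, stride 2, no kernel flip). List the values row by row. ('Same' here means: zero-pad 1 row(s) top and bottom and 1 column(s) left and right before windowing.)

Output[0,0]: The receptive field on the zero-padded input at this output position is [0 0 0 / 0 4 -4 / 0 5 4]. Elementwise product with the kernel and sum: 0·-2 + 0·1 + 0·2 + 4·-1 + -4·3 + 0·1 + 4·-1.

-20 -16 -3
3 -14 -13
-8 -17 -6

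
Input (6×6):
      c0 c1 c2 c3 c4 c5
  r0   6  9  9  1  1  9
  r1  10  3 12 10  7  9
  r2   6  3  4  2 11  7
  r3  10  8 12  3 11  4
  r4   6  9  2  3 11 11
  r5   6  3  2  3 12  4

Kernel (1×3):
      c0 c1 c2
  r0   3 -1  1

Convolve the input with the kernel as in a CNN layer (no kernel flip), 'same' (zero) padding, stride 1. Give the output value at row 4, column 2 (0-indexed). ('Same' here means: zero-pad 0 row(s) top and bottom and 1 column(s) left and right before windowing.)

The receptive field on the zero-padded input at this output position is [9 2 3]. Elementwise product with the kernel and sum: 9·3 + 2·-1 + 3·1.

28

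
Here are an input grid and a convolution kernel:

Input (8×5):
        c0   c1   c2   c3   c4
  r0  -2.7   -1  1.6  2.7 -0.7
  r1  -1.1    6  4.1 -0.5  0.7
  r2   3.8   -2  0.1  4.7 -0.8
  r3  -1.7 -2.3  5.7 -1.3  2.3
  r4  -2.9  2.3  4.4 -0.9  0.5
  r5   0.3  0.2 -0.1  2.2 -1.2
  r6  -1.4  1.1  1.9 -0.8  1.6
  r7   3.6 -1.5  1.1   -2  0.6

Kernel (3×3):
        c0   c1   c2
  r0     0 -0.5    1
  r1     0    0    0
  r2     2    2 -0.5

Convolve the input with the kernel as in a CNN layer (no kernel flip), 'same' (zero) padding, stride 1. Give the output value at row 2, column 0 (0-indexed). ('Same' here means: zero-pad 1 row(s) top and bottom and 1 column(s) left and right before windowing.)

4.3

The receptive field on the zero-padded input at this output position is [0 -1.1 6 / 0 3.8 -2 / 0 -1.7 -2.3]. Elementwise product with the kernel and sum: -1.1·-0.5 + 6·1 + 0·2 + -1.7·2 + -2.3·-0.5.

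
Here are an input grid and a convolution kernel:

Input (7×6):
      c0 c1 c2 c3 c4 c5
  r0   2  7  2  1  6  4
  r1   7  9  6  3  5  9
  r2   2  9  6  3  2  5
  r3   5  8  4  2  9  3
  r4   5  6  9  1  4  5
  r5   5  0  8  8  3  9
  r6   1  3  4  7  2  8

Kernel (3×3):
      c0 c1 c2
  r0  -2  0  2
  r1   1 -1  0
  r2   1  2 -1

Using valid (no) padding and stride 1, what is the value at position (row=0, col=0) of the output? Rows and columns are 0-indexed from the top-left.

12

The receptive field on the input at this output position is [2 7 2 / 7 9 6 / 2 9 6]. Elementwise product with the kernel and sum: 2·-2 + 2·2 + 7·1 + 9·-1 + 2·1 + 9·2 + 6·-1.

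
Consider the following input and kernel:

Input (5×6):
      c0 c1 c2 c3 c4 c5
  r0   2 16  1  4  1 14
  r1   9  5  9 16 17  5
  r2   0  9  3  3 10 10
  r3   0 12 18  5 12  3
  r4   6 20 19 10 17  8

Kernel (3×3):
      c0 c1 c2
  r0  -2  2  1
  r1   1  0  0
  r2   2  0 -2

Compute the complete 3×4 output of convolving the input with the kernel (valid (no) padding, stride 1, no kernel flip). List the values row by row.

32 -9 2 10
-35 47 46 14
-5 23 32 33

Output[0,0]: The receptive field on the input at this output position is [2 16 1 / 9 5 9 / 0 9 3]. Elementwise product with the kernel and sum: 2·-2 + 16·2 + 1·1 + 9·1 + 0·2 + 3·-2.
Output[0,1]: The receptive field on the input at this output position is [16 1 4 / 5 9 16 / 9 3 3]. Elementwise product with the kernel and sum: 16·-2 + 1·2 + 4·1 + 5·1 + 9·2 + 3·-2.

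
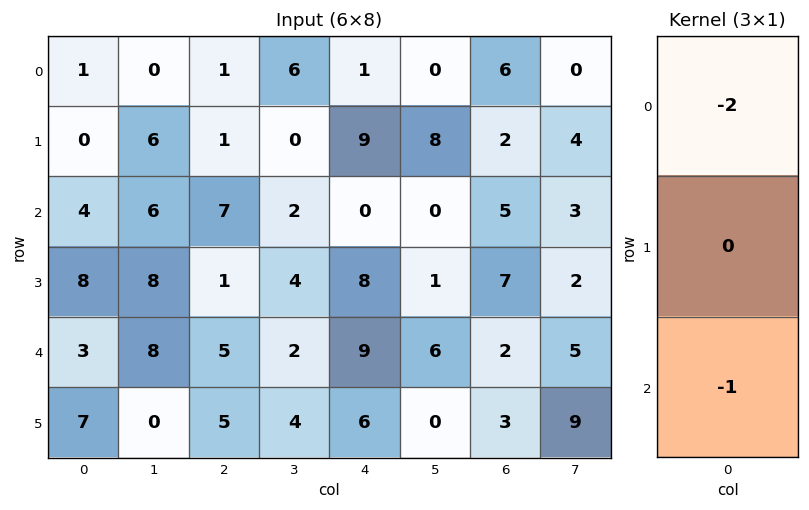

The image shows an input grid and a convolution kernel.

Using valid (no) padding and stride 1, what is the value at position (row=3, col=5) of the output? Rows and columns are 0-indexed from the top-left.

The receptive field on the input at this output position is [1 / 6 / 0]. Elementwise product with the kernel and sum: 1·-2 + 0·-1.

-2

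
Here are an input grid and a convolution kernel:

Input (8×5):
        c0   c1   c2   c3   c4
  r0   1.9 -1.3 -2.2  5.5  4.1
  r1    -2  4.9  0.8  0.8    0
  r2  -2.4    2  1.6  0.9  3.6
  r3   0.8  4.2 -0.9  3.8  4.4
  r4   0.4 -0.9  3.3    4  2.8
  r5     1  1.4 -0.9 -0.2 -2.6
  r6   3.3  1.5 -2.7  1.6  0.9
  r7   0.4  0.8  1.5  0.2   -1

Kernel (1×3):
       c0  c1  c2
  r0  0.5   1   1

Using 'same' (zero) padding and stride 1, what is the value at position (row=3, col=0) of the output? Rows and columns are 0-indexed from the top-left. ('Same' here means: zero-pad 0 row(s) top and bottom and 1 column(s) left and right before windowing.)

The receptive field on the zero-padded input at this output position is [0 0.8 4.2]. Elementwise product with the kernel and sum: 0·0.5 + 0.8·1 + 4.2·1.

5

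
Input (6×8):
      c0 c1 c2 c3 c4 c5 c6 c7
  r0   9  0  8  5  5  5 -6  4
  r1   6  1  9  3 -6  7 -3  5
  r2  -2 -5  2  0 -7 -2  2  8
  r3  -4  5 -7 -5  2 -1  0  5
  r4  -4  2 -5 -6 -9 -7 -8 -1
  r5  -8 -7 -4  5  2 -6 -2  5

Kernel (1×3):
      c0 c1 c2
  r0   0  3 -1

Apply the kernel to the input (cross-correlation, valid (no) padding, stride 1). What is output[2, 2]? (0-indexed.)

The receptive field on the input at this output position is [2 0 -7]. Elementwise product with the kernel and sum: 0·3 + -7·-1.

7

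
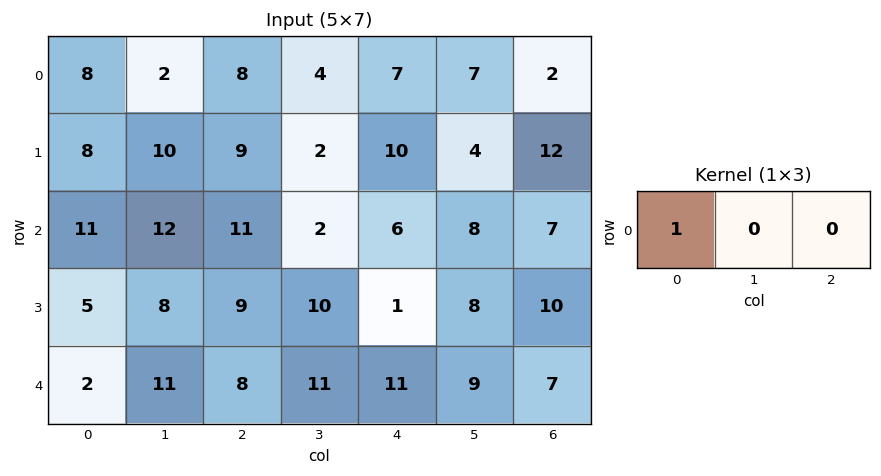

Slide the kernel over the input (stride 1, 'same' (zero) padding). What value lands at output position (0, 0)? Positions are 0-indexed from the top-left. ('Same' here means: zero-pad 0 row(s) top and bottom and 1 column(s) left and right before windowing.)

The receptive field on the zero-padded input at this output position is [0 8 2]. Elementwise product with the kernel and sum: 0·1.

0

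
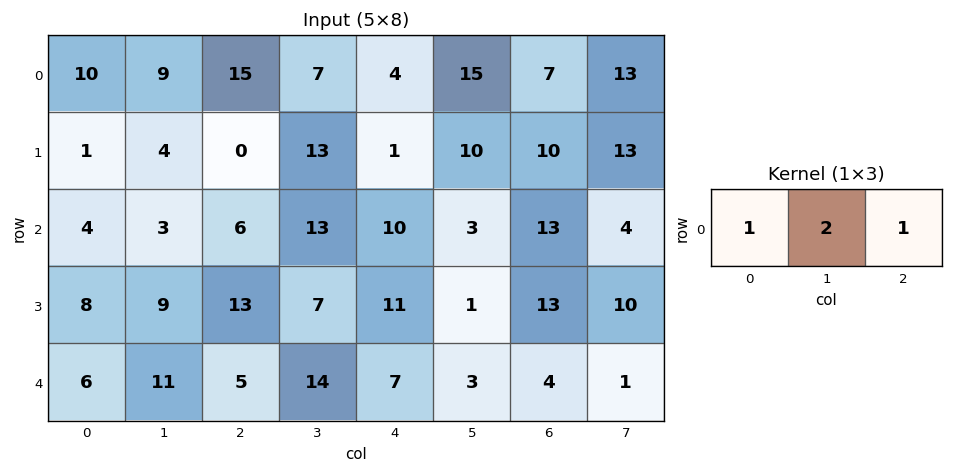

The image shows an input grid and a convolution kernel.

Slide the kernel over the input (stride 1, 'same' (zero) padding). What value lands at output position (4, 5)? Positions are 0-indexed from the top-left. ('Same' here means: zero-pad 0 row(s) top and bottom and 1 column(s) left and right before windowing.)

The receptive field on the zero-padded input at this output position is [7 3 4]. Elementwise product with the kernel and sum: 7·1 + 3·2 + 4·1.

17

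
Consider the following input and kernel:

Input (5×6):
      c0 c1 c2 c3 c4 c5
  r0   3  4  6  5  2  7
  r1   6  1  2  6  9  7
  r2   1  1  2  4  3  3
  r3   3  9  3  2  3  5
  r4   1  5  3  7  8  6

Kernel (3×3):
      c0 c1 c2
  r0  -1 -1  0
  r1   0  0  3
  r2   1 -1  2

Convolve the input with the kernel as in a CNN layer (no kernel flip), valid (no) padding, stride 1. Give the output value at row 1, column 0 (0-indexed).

The receptive field on the input at this output position is [6 1 2 / 1 1 2 / 3 9 3]. Elementwise product with the kernel and sum: 6·-1 + 1·-1 + 2·3 + 3·1 + 9·-1 + 3·2.

-1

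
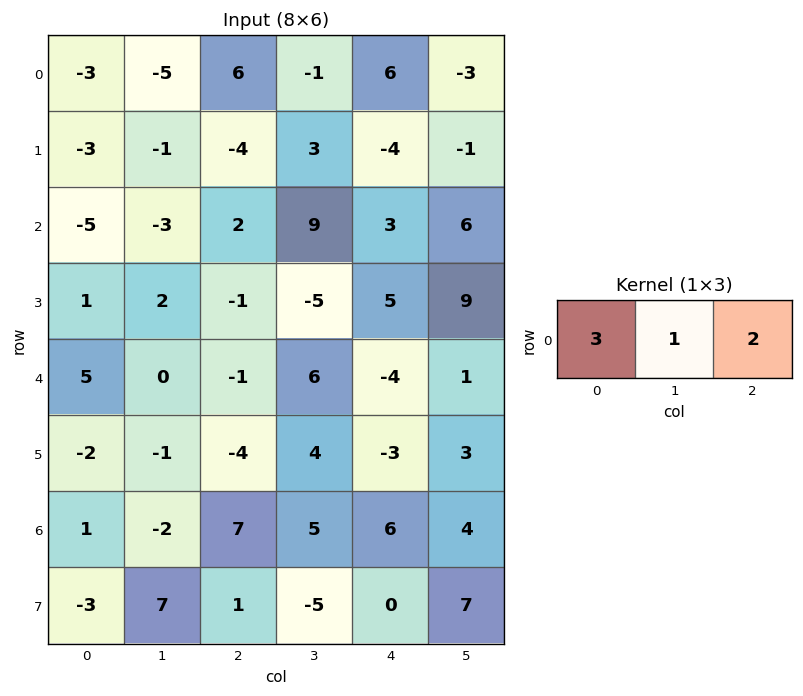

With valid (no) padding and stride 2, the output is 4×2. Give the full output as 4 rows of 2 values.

Output[0,0]: The receptive field on the input at this output position is [-3 -5 6]. Elementwise product with the kernel and sum: -3·3 + -5·1 + 6·2.

-2 29
-14 21
13 -5
15 38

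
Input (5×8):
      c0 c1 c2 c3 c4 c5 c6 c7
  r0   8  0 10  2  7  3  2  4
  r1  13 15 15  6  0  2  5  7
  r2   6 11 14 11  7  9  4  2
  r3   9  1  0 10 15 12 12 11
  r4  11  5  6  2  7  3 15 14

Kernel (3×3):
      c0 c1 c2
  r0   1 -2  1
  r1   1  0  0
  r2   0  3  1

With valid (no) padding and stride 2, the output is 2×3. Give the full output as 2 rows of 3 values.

Output[0,0]: The receptive field on the input at this output position is [8 0 10 / 13 15 15 / 6 11 14]. Elementwise product with the kernel and sum: 8·1 + 0·-2 + 10·1 + 13·1 + 11·3 + 14·1.
Output[0,1]: The receptive field on the input at this output position is [10 2 7 / 15 6 0 / 14 11 7]. Elementwise product with the kernel and sum: 10·1 + 2·-2 + 7·1 + 15·1 + 11·3 + 7·1.

78 68 34
28 12 32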